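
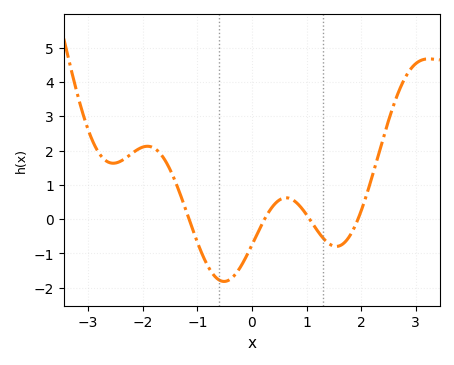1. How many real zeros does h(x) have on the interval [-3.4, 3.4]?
4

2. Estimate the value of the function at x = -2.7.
1.7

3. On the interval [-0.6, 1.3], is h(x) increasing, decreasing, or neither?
neither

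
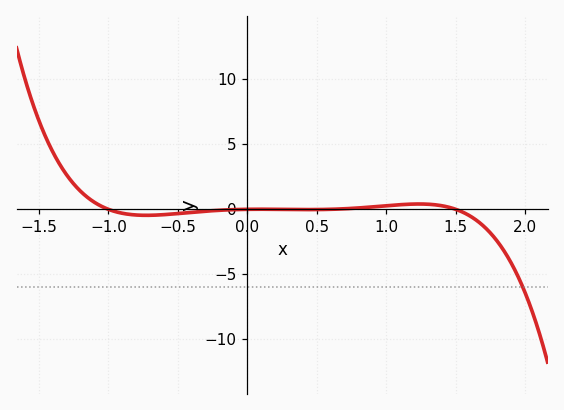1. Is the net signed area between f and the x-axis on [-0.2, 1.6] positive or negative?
positive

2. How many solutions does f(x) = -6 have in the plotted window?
1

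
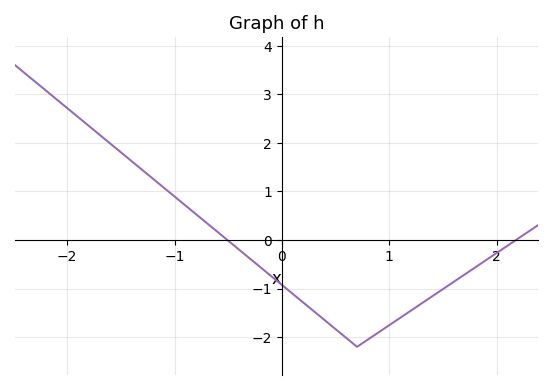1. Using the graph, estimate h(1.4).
-1.2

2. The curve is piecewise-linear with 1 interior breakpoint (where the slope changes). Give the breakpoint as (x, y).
(0.7, -2.2)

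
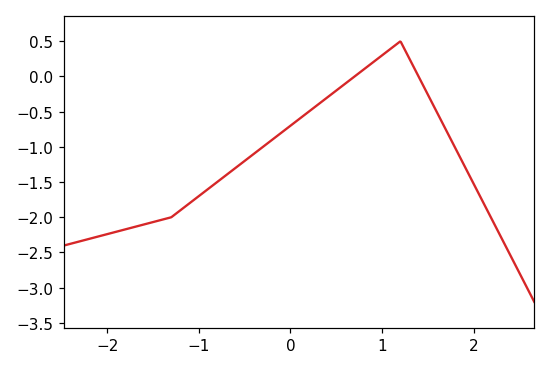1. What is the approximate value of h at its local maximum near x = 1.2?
0.5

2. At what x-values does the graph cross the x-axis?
0.7, 1.4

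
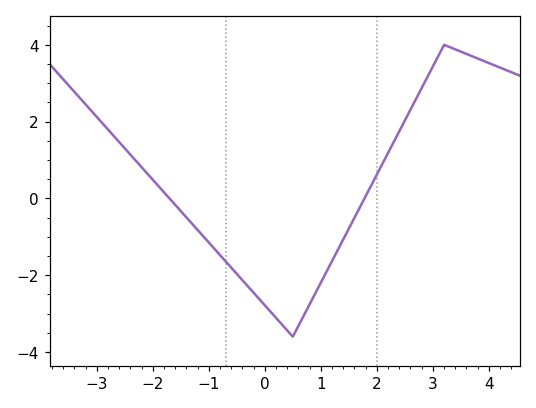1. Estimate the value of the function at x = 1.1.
-1.91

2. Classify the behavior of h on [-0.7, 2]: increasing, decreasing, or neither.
neither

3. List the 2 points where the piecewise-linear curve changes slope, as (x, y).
(0.5, -3.6); (3.2, 4)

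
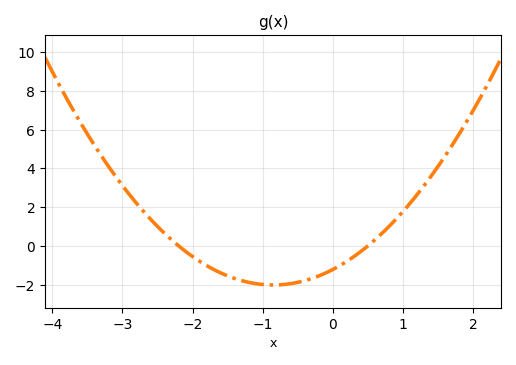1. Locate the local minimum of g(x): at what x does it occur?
-0.85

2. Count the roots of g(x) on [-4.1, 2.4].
2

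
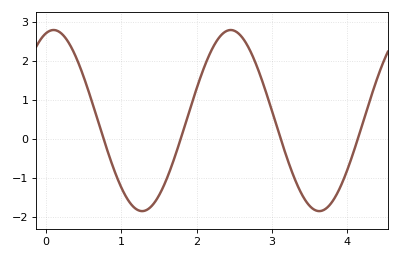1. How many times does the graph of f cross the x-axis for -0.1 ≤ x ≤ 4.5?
4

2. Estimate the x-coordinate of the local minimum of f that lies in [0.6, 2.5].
1.3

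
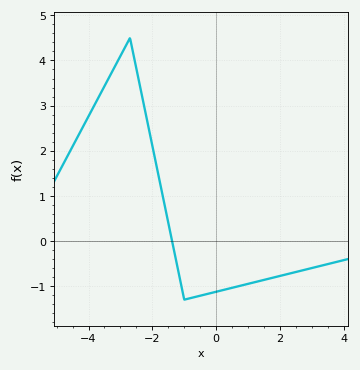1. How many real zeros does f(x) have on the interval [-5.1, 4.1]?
1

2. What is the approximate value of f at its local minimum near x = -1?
-1.3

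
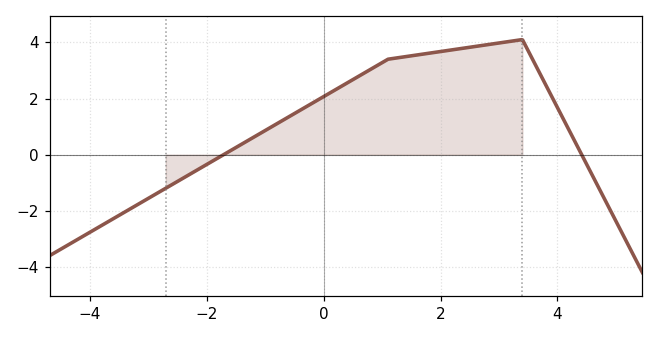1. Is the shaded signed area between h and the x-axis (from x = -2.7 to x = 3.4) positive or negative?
positive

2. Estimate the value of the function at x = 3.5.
3.6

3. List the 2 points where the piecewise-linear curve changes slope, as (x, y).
(1.1, 3.4); (3.4, 4.1)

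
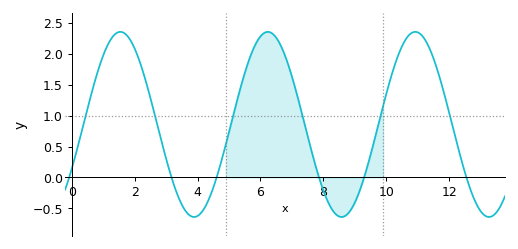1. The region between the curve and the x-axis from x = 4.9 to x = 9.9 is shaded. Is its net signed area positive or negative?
positive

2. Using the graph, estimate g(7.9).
-0.05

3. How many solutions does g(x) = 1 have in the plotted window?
6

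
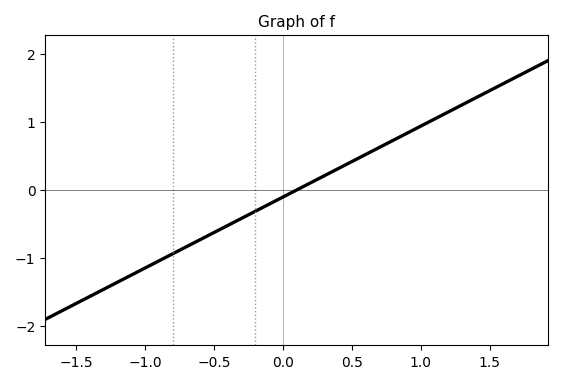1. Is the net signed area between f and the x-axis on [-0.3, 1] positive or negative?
positive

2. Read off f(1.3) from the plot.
1.2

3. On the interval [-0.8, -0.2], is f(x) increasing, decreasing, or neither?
increasing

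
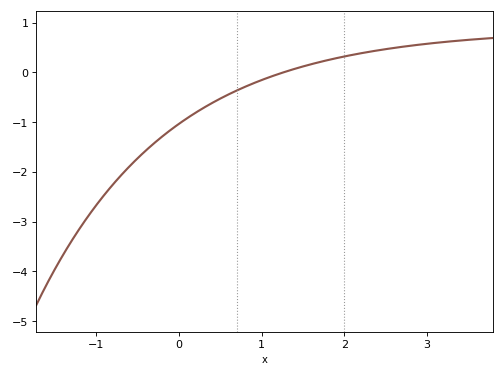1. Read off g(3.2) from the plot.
0.607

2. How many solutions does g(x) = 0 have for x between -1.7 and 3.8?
1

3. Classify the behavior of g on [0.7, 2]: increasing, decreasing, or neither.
increasing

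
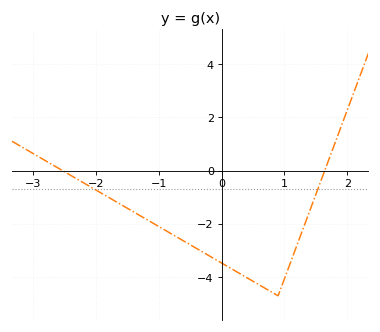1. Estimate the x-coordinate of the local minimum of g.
0.899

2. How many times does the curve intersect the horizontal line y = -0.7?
2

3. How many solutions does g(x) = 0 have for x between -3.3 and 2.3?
2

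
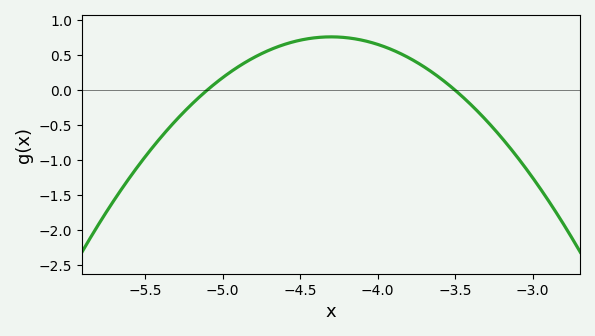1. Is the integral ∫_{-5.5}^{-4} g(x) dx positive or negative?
positive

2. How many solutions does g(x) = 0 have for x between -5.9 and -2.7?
2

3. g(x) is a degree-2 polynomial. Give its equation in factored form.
y = -1.19(x + 5.1)(x + 3.5)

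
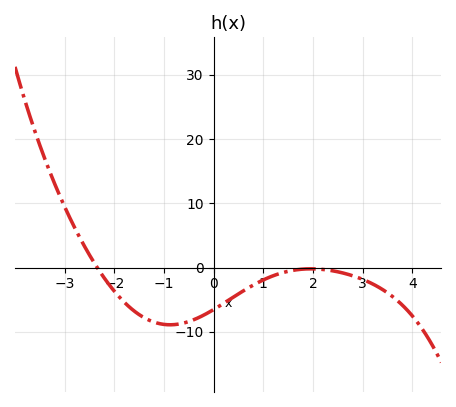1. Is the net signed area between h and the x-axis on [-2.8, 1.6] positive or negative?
negative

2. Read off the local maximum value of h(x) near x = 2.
0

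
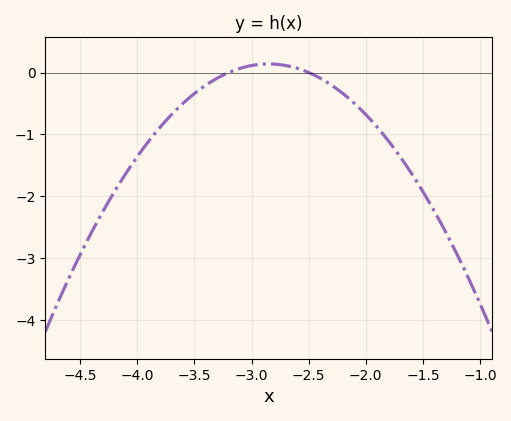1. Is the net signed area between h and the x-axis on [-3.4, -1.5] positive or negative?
negative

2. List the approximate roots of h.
-3.2, -2.5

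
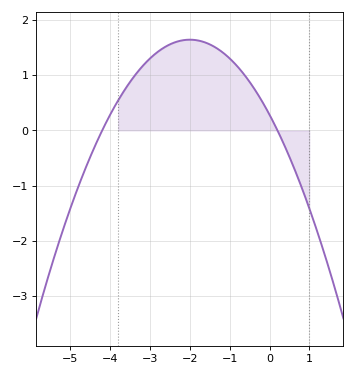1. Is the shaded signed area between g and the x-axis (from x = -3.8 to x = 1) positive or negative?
positive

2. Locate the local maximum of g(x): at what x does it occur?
-2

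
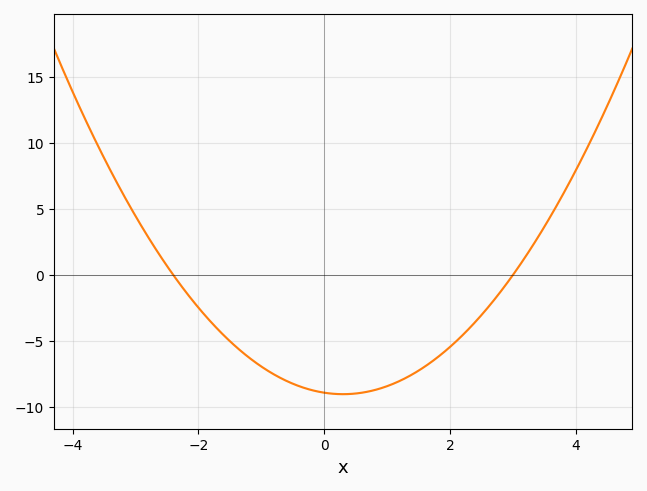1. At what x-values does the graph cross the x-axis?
-2.4, 3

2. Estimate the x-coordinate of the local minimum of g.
0.2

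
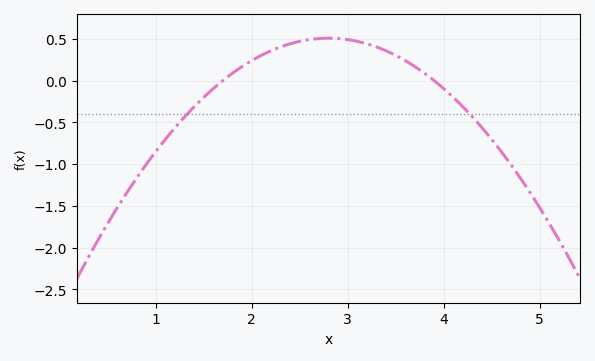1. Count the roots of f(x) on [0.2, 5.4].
2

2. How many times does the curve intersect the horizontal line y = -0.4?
2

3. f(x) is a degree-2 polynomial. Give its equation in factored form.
y = -0.42(x - 1.7)(x - 3.9)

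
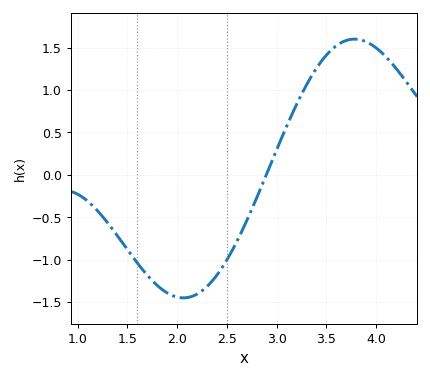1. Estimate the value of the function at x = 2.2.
-1.4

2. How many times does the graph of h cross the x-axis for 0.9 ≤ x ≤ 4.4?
1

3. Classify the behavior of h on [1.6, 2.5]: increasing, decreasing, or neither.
neither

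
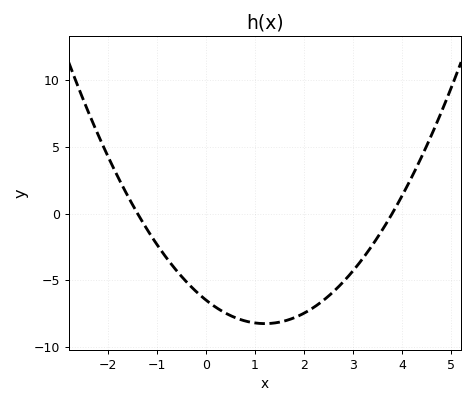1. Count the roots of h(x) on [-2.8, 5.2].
2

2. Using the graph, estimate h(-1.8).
2.5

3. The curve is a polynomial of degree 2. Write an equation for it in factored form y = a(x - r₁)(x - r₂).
y = 1.22(x + 1.4)(x - 3.8)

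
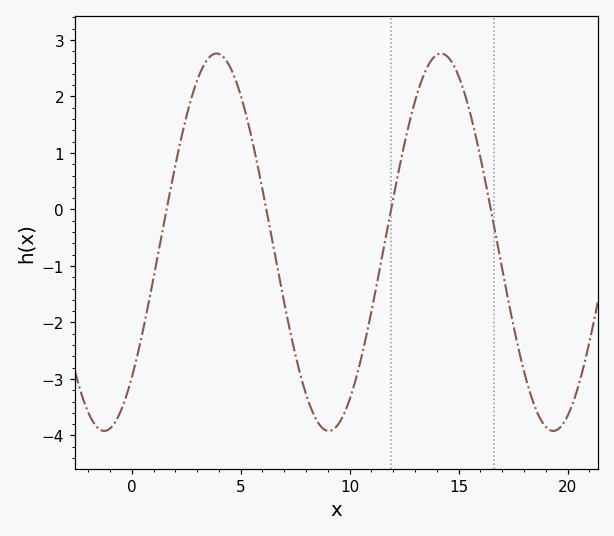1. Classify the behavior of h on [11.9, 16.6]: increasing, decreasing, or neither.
neither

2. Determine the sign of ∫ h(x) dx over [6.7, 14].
negative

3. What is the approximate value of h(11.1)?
-1.6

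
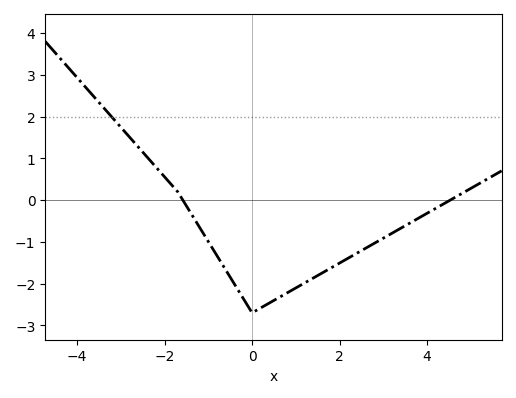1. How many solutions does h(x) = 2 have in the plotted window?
1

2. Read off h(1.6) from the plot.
-1.75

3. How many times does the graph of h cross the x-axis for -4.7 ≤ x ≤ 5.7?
2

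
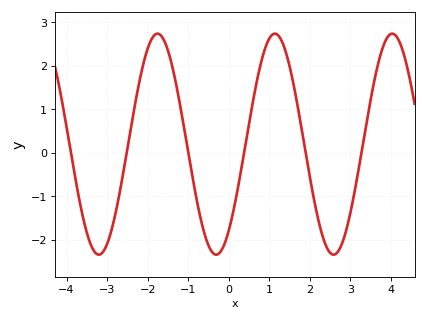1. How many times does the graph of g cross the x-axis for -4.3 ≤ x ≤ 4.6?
6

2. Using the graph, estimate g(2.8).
-2.1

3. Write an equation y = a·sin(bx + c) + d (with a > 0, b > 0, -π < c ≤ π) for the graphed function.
y = 2.54sin(2.2x - 0.9) + 0.2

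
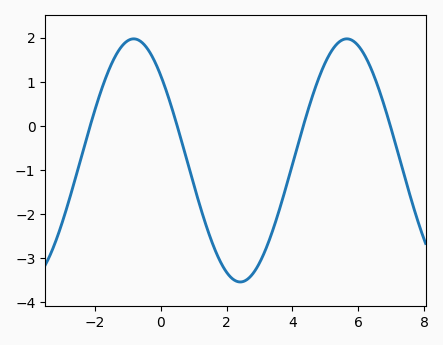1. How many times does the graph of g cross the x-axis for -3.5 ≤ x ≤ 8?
4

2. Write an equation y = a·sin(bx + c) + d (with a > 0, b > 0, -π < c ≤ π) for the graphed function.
y = 2.76sin(0.97x + 2.4) - 0.79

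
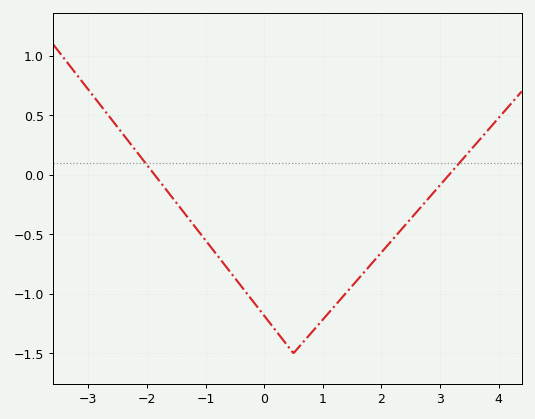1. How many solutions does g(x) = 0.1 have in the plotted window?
2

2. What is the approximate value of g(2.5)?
-0.37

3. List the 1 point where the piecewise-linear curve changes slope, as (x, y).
(0.5, -1.5)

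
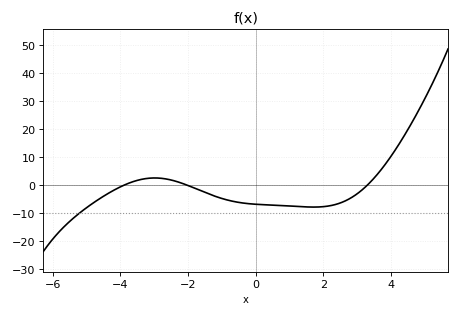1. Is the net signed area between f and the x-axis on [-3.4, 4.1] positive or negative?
negative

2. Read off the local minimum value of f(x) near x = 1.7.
-7.82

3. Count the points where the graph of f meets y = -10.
1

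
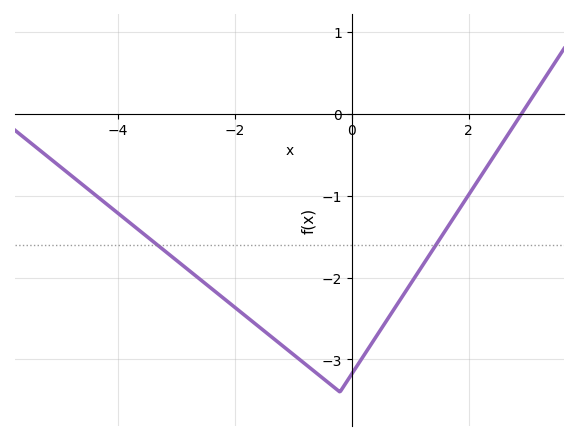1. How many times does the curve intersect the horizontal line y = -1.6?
2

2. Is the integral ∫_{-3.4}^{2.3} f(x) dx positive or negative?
negative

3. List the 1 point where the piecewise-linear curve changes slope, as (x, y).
(-0.2, -3.4)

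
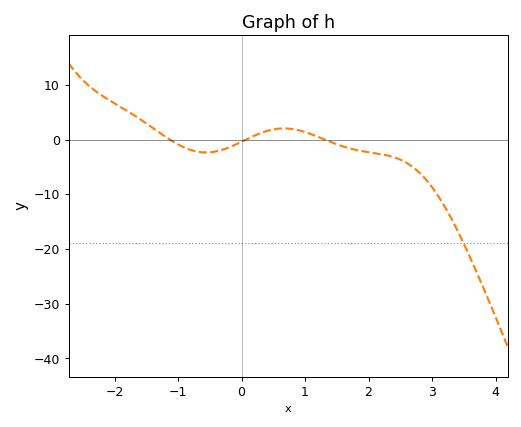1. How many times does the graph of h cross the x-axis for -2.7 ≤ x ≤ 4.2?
3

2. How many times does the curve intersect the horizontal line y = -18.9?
1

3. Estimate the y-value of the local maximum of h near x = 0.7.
2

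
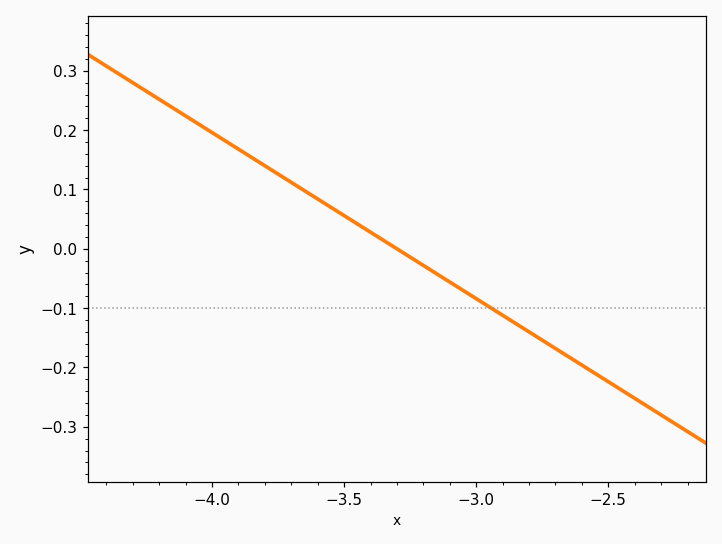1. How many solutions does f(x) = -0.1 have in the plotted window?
1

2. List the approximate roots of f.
-3.3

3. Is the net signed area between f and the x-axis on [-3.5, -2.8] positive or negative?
negative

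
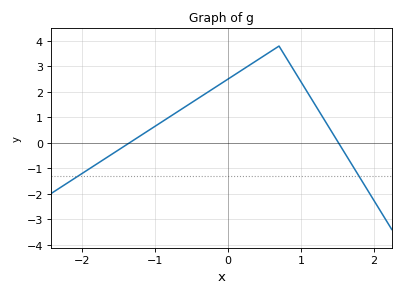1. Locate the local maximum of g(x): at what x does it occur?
0.698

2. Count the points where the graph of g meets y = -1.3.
2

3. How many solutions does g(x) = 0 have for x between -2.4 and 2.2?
2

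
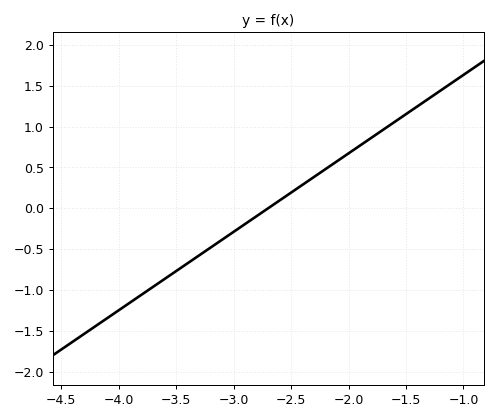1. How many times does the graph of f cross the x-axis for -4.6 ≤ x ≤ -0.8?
1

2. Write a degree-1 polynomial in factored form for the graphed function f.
y = 0.96(x + 2.7)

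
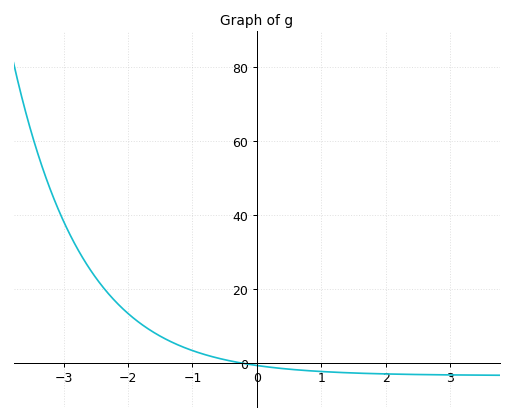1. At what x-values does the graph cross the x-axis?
-0.2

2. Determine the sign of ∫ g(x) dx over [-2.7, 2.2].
positive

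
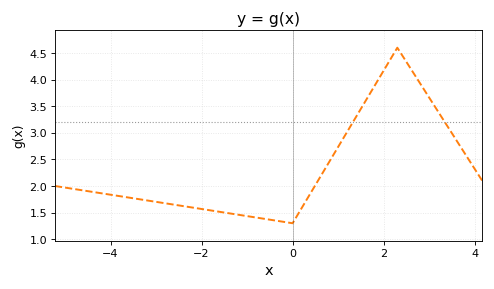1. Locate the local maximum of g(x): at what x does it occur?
2.4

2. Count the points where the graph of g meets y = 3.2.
2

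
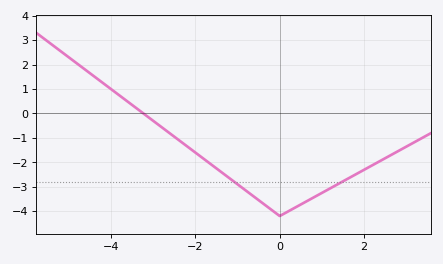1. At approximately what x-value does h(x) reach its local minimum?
0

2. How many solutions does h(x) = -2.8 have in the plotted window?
2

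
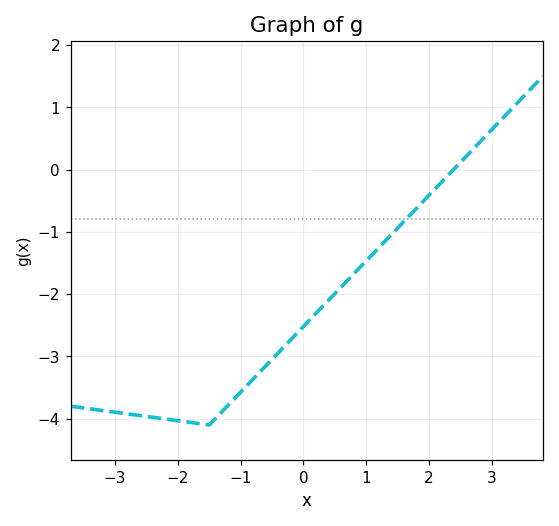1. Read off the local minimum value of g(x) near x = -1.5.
-4.1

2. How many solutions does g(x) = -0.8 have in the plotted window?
1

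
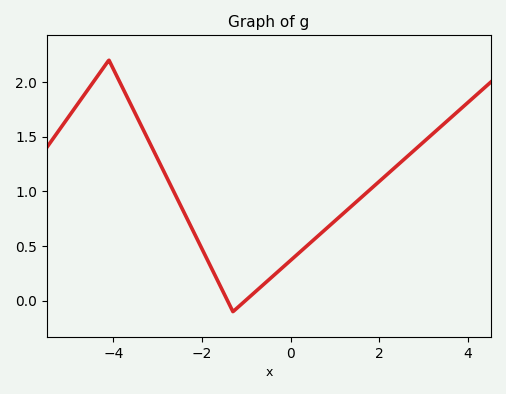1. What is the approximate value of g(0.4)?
0.5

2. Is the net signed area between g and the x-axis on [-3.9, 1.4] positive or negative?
positive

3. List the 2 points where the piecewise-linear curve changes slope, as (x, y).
(-4.1, 2.2); (-1.3, -0.1)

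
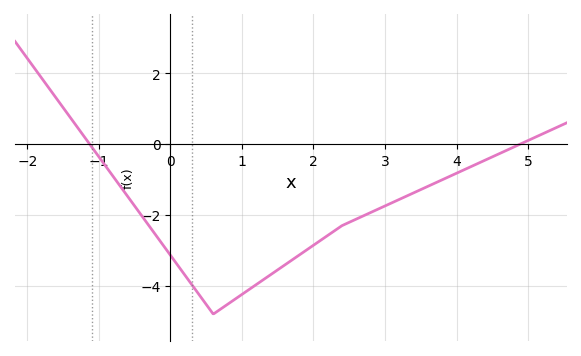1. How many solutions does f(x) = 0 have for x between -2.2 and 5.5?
2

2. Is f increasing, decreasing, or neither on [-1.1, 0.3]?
decreasing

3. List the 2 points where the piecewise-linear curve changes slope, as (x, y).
(0.6, -4.8); (2.4, -2.3)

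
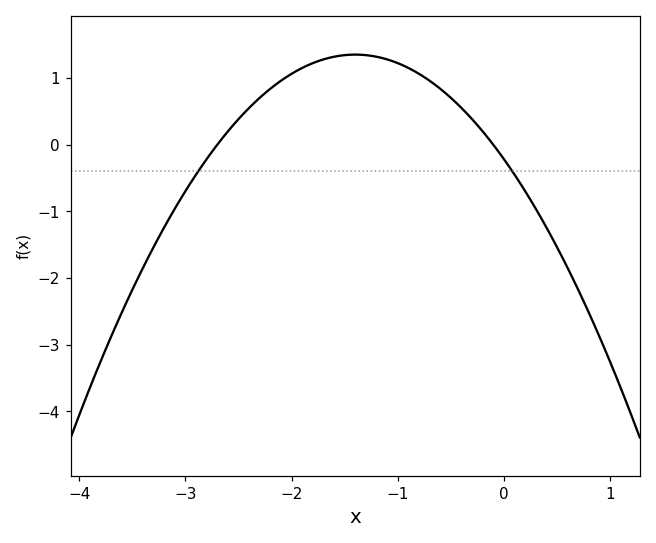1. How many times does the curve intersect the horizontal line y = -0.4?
2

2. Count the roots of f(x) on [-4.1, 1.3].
2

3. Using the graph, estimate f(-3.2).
-1.2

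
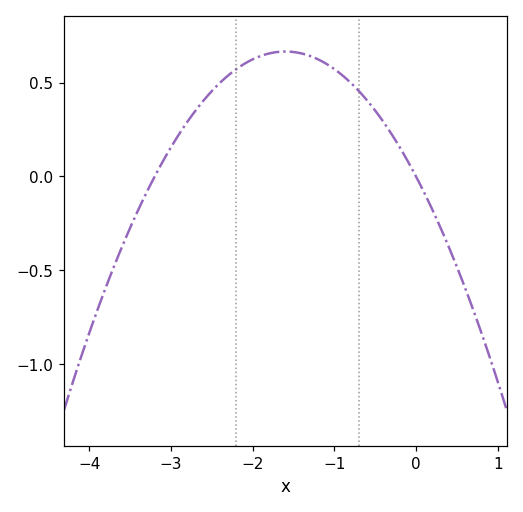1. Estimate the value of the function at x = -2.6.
0.4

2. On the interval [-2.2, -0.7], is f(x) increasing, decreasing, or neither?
neither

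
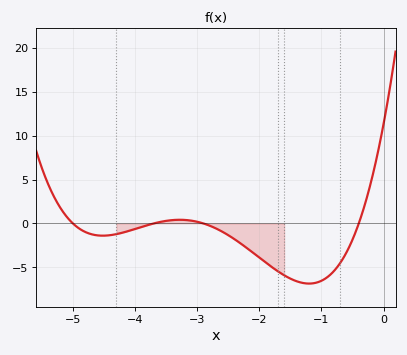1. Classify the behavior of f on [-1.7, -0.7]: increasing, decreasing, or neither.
neither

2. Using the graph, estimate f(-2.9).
0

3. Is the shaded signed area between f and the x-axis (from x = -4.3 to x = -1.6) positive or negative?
negative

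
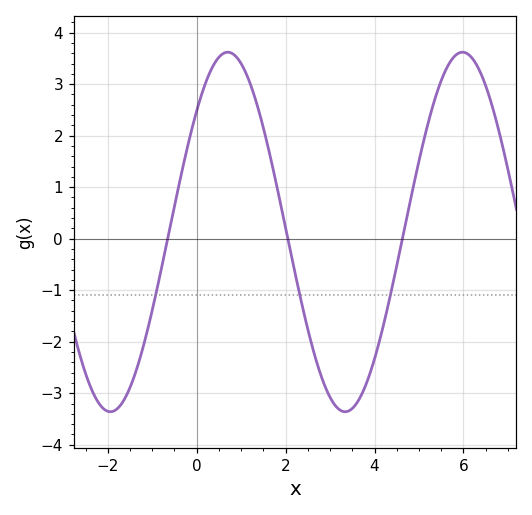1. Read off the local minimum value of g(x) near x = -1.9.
-3.4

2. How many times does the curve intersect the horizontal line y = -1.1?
3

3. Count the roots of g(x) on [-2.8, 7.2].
3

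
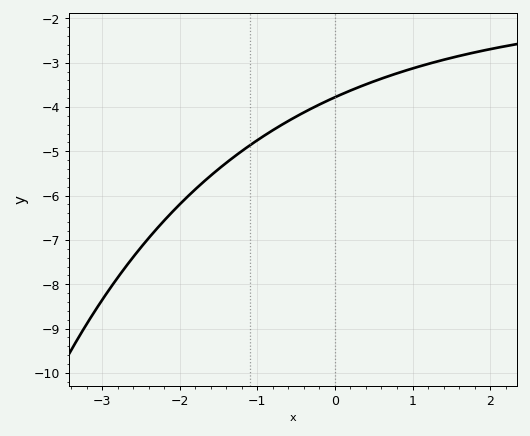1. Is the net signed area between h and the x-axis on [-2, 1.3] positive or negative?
negative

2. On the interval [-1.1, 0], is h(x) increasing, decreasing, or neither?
increasing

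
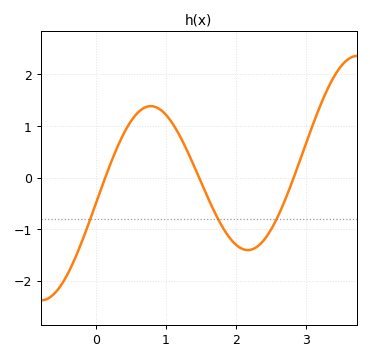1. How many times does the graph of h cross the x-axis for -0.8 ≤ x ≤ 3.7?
3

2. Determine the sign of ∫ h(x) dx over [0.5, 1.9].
positive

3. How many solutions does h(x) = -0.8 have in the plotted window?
3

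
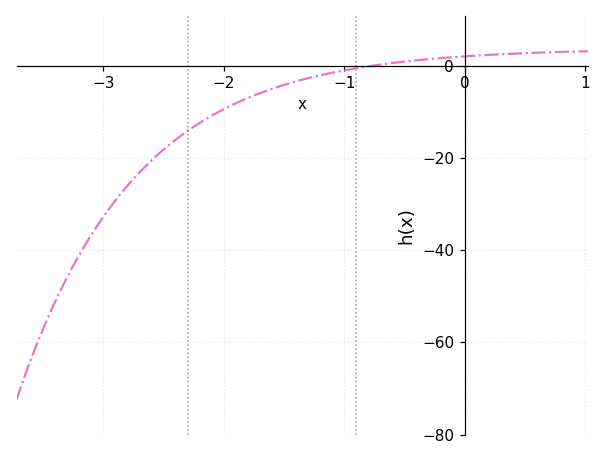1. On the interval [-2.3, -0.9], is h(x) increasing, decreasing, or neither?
increasing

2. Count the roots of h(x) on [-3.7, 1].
1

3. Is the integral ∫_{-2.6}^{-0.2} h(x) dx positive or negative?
negative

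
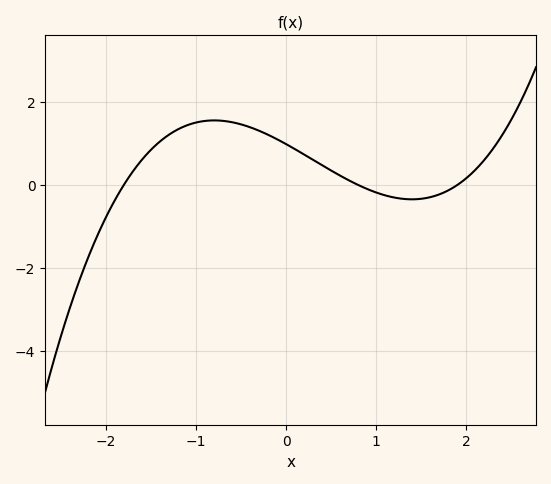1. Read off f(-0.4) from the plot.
1.4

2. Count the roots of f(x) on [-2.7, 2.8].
3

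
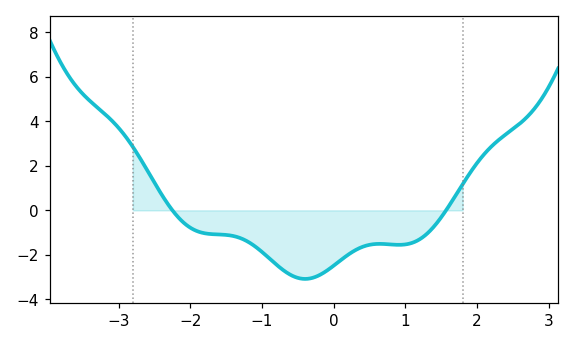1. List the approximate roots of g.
-2.25, 1.57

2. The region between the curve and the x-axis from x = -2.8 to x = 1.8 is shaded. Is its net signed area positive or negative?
negative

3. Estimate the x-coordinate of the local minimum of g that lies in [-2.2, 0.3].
-0.397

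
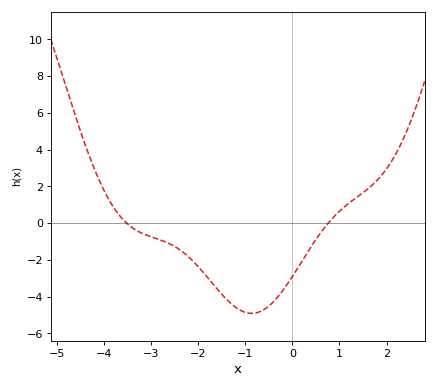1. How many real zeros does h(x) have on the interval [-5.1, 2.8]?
2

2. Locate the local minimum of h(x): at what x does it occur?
-0.8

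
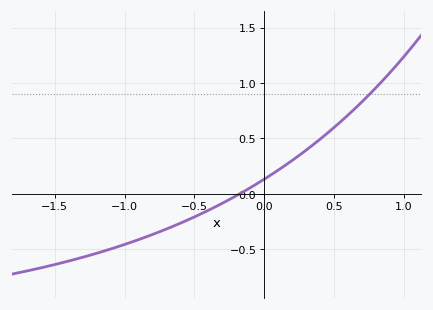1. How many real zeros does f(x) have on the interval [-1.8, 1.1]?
1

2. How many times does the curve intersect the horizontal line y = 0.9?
1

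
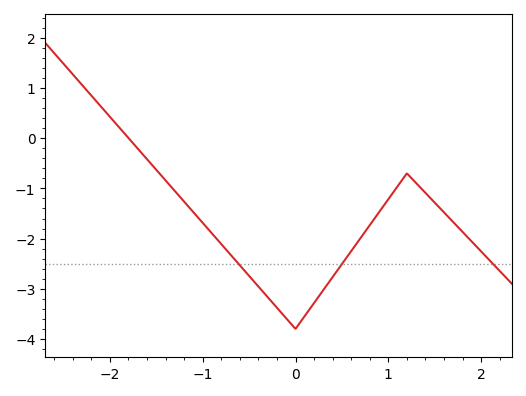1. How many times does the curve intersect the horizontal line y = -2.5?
3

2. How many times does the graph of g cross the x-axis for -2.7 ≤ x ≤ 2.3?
1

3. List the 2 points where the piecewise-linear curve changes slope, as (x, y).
(0, -3.8); (1.2, -0.7)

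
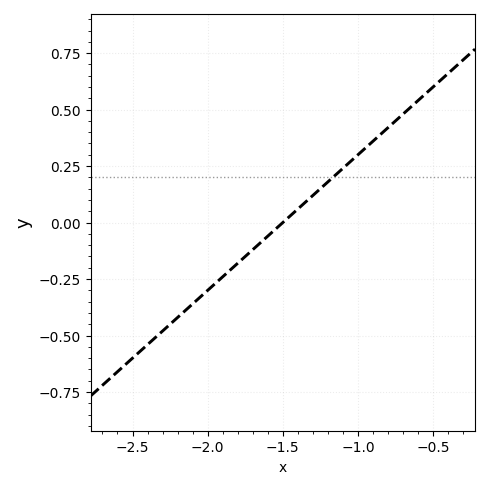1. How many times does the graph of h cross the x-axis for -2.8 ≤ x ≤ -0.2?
1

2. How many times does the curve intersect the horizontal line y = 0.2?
1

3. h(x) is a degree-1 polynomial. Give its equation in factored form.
y = 0.6(x + 1.5)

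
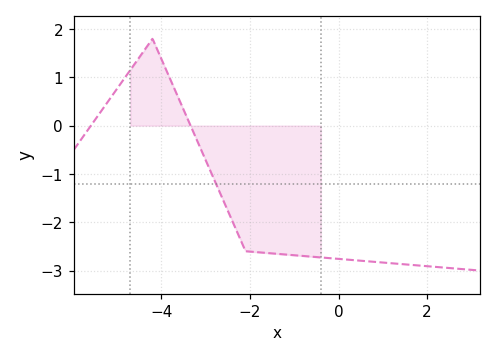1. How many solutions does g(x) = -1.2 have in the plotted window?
1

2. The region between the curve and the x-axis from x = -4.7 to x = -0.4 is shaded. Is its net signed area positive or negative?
negative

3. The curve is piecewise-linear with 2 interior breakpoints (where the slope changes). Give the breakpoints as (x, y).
(-4.2, 1.8); (-2.1, -2.6)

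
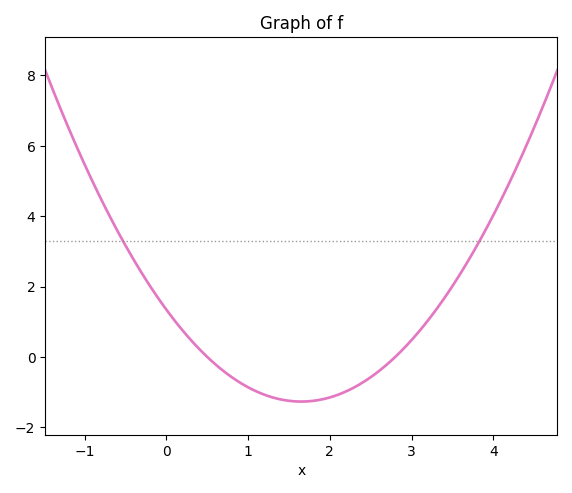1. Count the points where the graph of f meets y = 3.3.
2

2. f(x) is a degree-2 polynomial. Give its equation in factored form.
y = 0.96(x - 0.5)(x - 2.8)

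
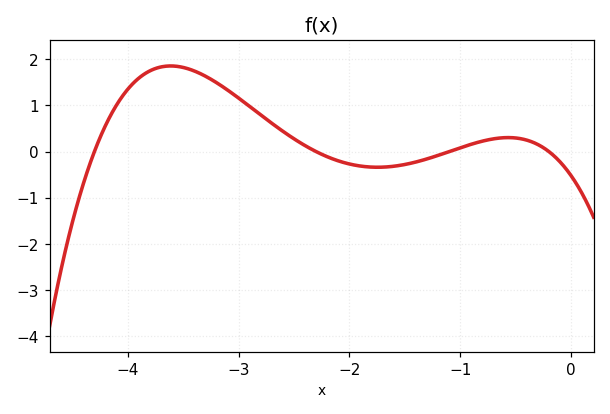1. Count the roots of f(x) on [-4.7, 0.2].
4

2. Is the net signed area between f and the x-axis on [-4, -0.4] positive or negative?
positive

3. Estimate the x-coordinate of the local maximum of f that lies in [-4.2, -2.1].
-3.61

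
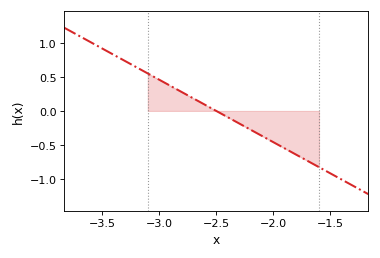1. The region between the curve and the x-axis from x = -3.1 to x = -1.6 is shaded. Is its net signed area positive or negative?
negative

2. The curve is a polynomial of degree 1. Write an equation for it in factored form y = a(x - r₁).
y = -0.92(x + 2.5)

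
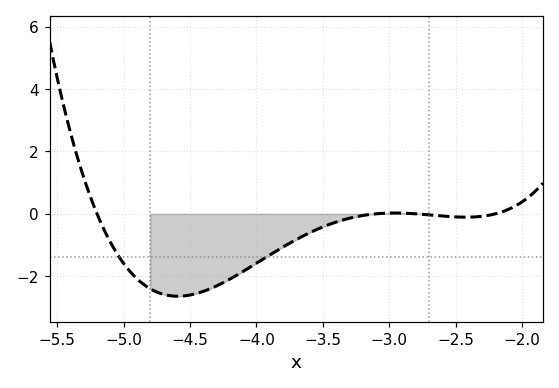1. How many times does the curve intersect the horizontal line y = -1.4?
2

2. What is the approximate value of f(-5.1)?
-0.907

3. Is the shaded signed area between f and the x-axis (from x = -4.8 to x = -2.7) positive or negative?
negative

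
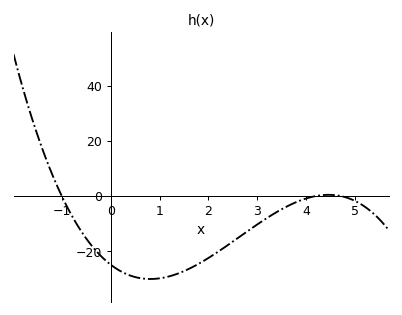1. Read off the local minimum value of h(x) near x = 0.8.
-30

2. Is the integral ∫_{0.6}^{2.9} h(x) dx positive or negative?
negative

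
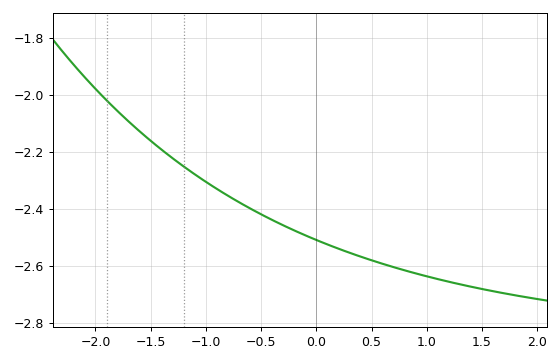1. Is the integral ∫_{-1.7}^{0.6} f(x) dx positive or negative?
negative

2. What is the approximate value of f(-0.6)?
-2.4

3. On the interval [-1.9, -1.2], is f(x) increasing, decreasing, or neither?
decreasing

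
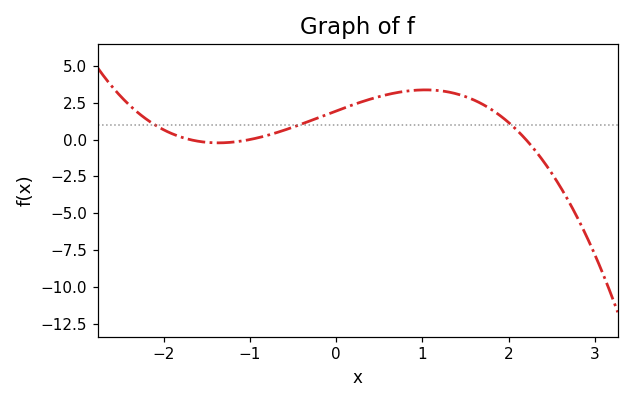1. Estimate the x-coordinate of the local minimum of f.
-1.37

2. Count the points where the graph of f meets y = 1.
3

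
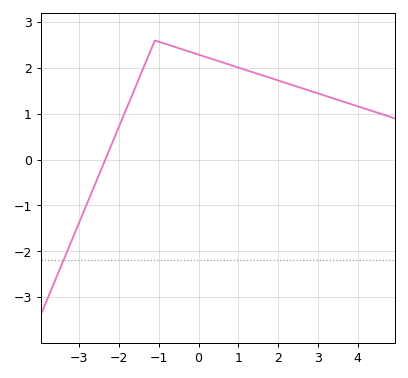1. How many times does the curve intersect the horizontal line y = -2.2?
1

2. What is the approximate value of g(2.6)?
1.56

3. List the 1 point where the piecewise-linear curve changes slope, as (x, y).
(-1.1, 2.6)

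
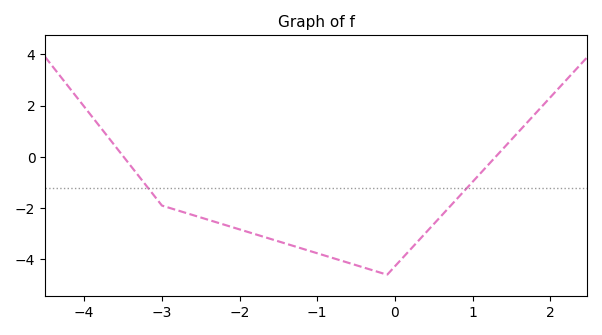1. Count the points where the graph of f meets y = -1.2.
2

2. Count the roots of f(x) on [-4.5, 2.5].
2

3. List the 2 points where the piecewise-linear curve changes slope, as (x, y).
(-3, -1.9); (-0.1, -4.6)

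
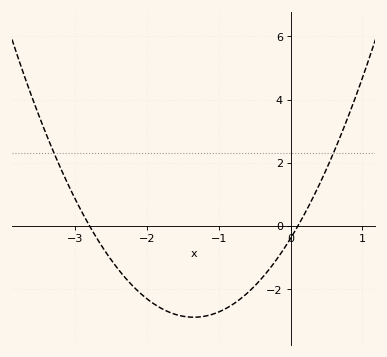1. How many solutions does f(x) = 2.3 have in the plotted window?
2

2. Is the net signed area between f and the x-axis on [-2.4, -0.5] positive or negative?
negative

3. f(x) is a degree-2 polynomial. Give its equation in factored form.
y = 1.37(x + 2.8)(x - 0.1)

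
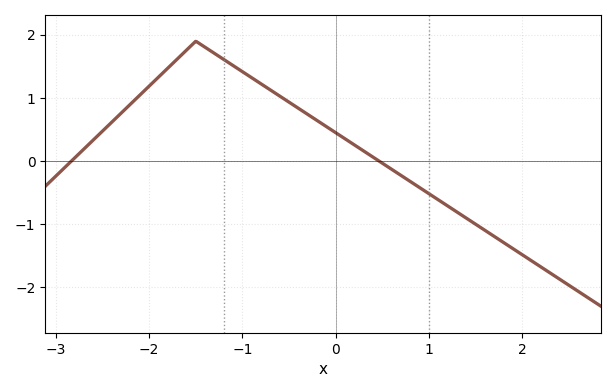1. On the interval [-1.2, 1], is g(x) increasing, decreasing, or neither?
decreasing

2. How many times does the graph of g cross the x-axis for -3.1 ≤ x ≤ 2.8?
2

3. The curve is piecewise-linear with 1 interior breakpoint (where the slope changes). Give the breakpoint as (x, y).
(-1.5, 1.9)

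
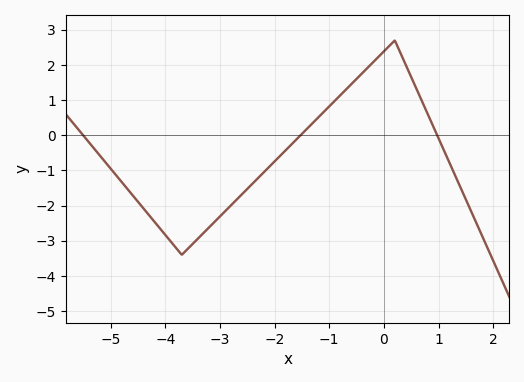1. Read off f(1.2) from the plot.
-0.779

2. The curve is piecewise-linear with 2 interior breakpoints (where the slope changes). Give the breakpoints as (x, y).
(-3.7, -3.4); (0.2, 2.7)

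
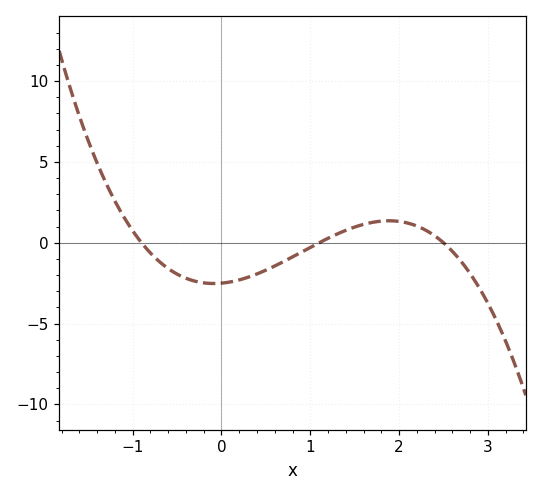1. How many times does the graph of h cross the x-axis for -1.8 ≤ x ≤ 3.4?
3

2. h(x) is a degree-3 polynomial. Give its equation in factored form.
y = -1.01(x + 0.9)(x - 1.1)(x - 2.5)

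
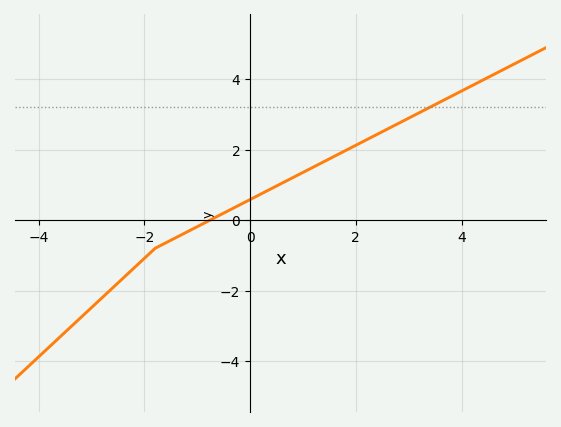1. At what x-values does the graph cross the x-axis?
-0.8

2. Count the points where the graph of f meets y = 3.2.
1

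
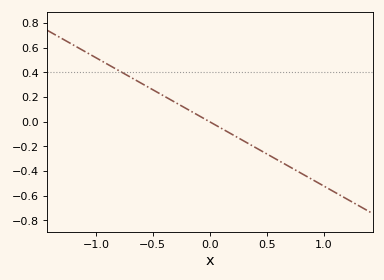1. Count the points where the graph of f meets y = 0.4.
1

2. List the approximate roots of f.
0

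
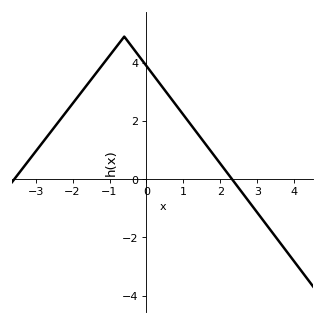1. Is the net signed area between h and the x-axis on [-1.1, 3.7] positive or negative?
positive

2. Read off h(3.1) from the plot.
-1.4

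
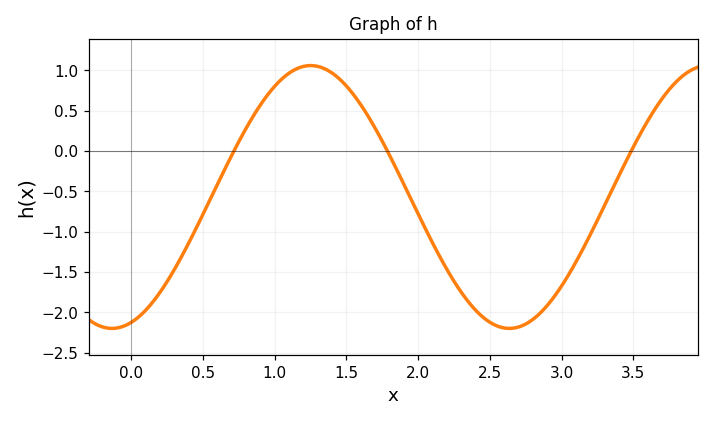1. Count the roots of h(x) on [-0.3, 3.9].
3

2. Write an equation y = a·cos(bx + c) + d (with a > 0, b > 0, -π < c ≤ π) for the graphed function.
y = 1.63cos(2.27x - 2.84) - 0.57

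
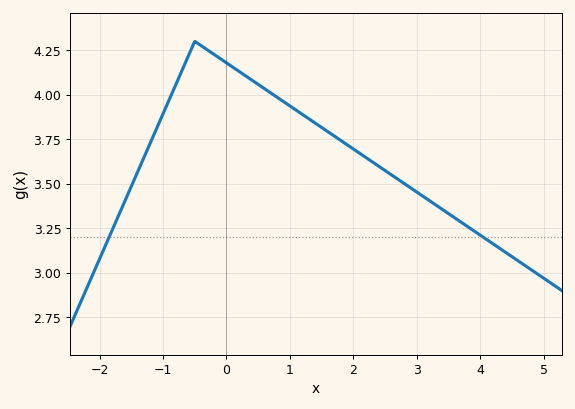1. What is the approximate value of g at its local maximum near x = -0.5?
4.3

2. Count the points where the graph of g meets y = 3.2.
2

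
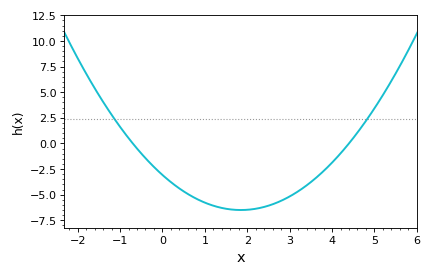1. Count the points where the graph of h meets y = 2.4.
2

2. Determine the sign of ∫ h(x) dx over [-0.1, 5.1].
negative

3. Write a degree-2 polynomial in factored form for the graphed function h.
y = 1(x + 0.7)(x - 4.4)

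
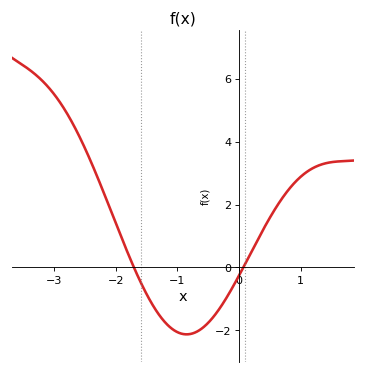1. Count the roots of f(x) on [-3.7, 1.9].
2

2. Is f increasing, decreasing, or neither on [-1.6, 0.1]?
neither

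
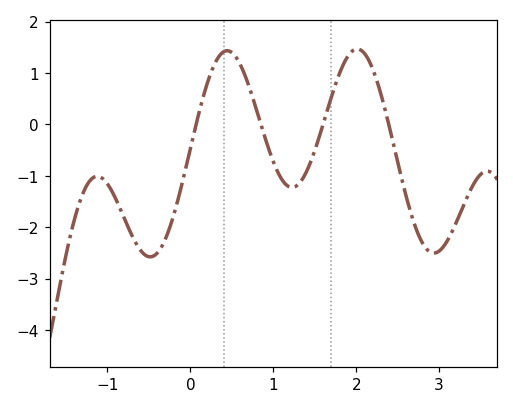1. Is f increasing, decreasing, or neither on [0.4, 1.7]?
neither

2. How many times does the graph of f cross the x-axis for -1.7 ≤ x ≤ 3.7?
4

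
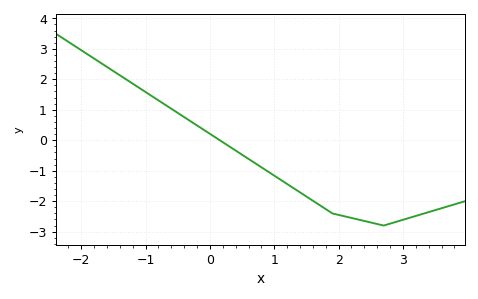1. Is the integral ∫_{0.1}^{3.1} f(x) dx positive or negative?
negative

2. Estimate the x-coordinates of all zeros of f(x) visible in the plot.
0.2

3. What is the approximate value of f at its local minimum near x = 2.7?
-2.8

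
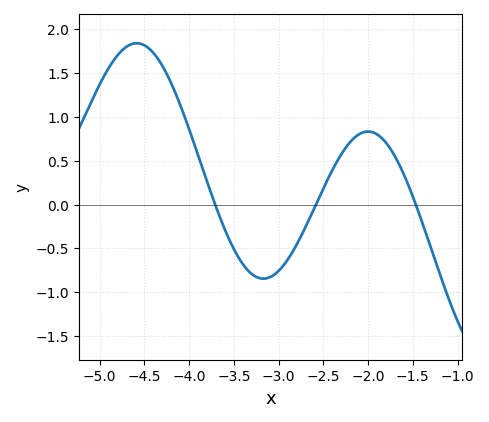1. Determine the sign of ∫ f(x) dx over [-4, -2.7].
negative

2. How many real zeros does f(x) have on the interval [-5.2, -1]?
3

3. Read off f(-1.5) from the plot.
0.1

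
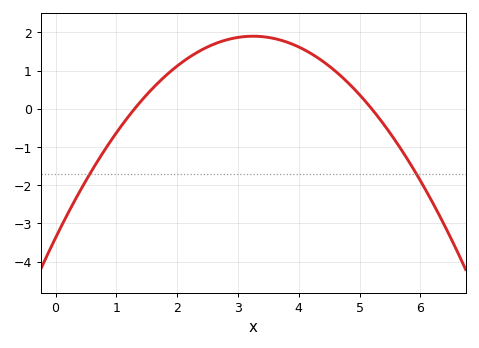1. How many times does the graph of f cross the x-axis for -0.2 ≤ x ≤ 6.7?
2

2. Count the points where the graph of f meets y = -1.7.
2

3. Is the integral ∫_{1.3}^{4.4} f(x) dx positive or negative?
positive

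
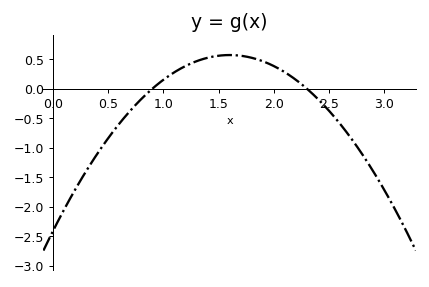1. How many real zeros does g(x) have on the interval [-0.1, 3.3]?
2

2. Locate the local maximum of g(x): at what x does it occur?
1.6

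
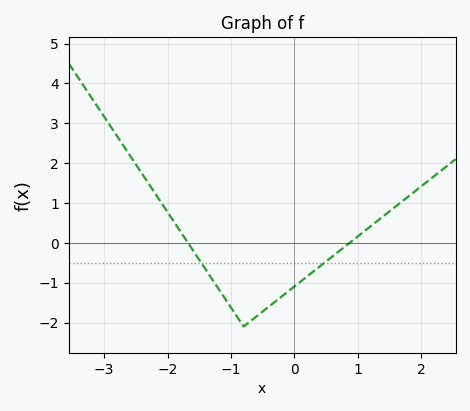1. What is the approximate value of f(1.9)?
1.29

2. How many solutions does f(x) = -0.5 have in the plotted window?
2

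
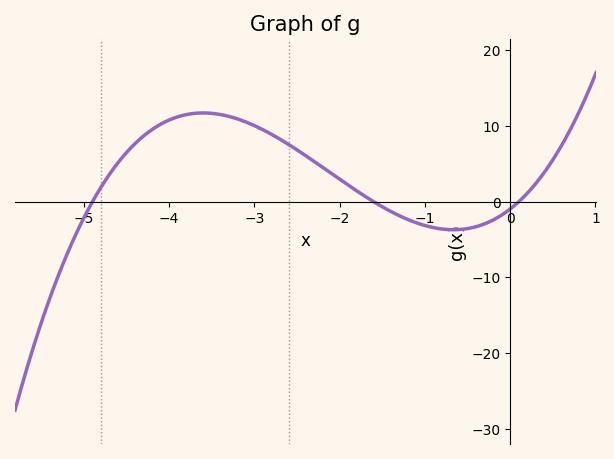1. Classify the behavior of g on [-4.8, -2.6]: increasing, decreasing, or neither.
neither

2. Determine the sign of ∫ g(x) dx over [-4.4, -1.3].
positive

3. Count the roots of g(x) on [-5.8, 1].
3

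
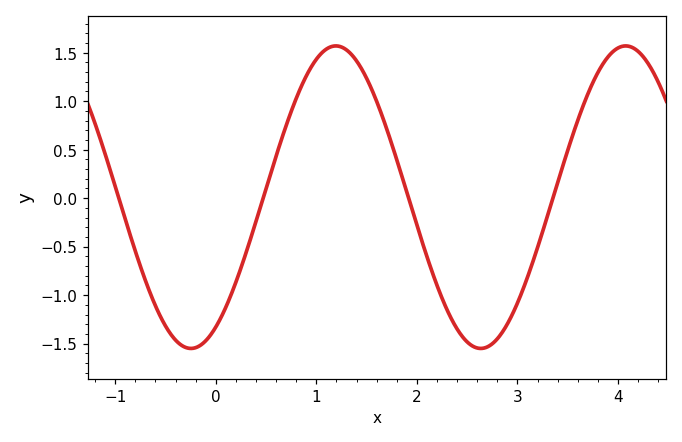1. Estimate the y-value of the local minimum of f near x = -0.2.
-1.55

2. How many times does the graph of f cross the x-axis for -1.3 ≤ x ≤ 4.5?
4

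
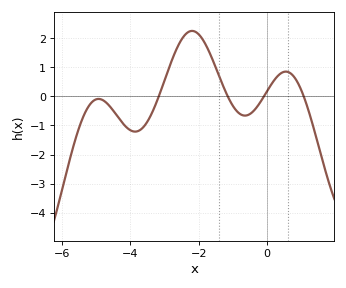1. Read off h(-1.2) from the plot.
0.127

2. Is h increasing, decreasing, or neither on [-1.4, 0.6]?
neither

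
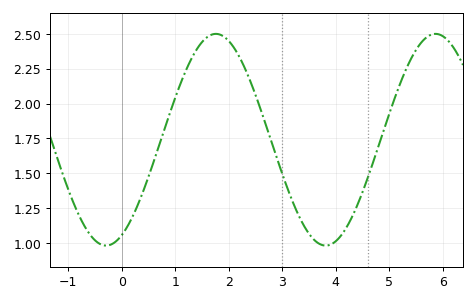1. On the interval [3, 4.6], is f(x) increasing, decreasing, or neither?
neither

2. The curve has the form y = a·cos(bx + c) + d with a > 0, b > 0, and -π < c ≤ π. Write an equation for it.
y = 0.76cos(1.5x - 2.7) + 1.74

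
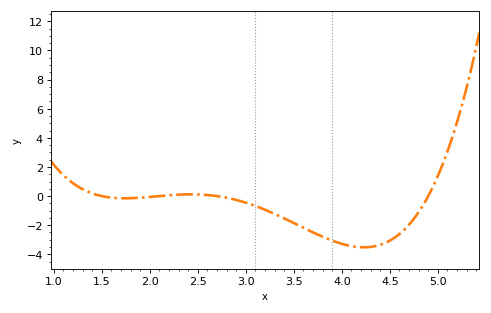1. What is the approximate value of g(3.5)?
-1.85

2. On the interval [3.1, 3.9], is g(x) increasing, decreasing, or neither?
decreasing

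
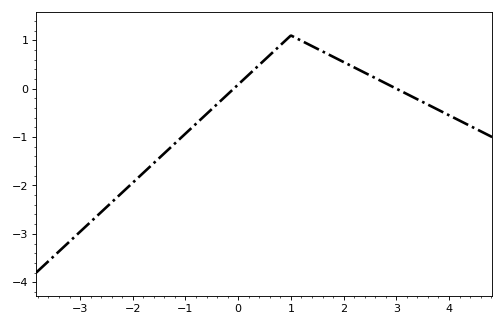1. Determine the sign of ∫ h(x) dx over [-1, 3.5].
positive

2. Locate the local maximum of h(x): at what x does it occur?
1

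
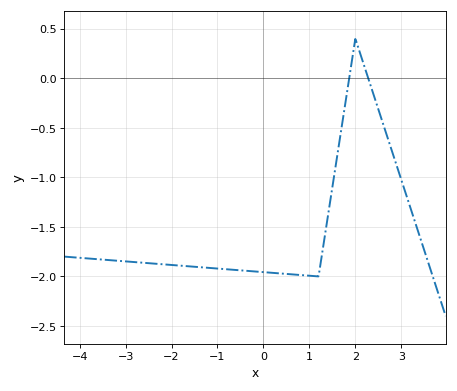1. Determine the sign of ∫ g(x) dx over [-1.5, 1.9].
negative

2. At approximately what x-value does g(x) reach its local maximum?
2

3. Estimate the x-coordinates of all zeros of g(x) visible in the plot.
1.87, 2.28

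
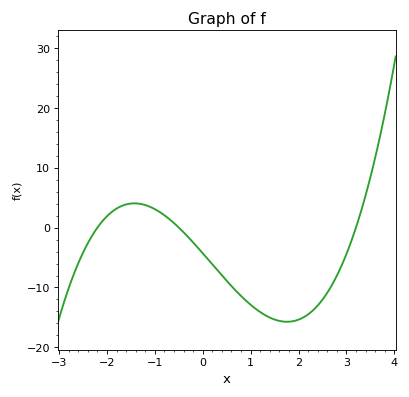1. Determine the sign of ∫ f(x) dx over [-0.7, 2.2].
negative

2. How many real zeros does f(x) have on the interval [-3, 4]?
3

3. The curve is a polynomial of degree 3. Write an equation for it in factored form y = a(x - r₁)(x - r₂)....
y = 1.22(x + 2.2)(x + 0.5)(x - 3.2)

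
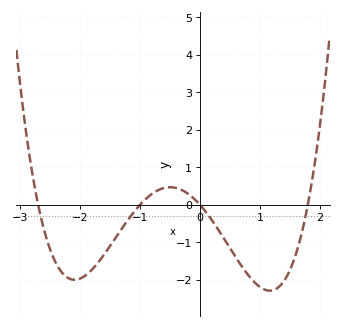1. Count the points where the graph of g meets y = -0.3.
4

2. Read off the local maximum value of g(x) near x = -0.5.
0.468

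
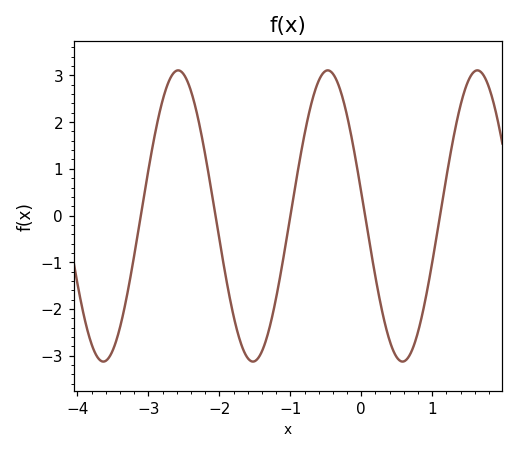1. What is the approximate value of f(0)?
0.492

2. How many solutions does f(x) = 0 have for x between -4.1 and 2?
5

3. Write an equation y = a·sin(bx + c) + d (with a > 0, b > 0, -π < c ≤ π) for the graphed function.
y = 3.12sin(2.98x + 2.98) - 0.01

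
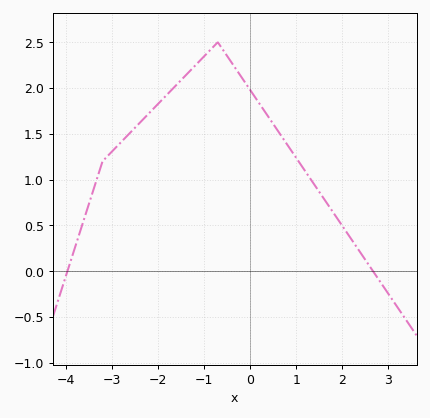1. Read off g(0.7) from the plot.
1.45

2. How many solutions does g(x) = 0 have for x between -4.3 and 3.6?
2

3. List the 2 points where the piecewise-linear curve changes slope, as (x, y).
(-3.2, 1.2); (-0.7, 2.5)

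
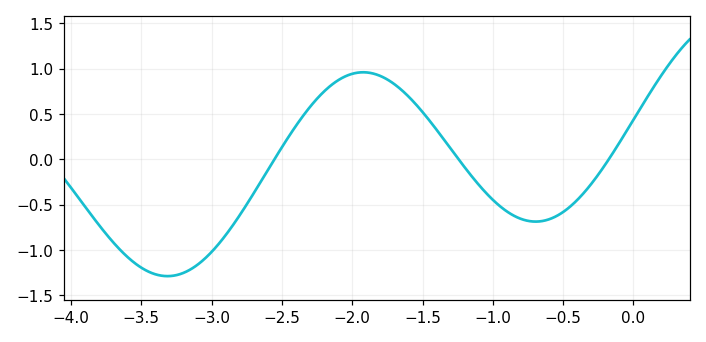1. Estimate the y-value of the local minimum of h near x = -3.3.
-1.29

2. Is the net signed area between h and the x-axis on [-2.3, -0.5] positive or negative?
positive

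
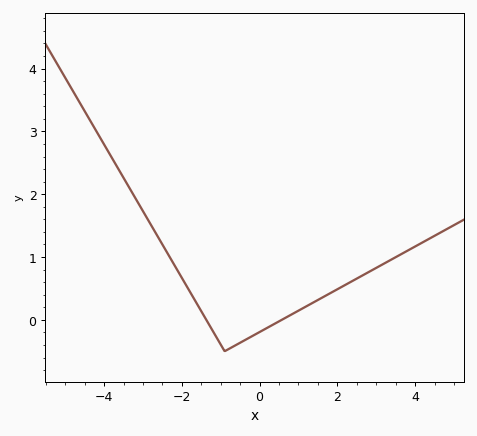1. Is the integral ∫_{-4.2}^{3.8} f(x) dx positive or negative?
positive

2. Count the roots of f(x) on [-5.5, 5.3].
2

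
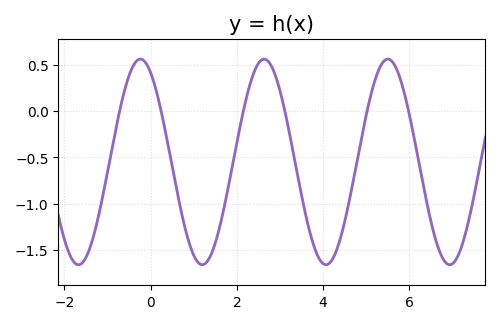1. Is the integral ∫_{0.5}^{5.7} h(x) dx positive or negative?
negative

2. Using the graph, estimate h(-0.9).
-0.416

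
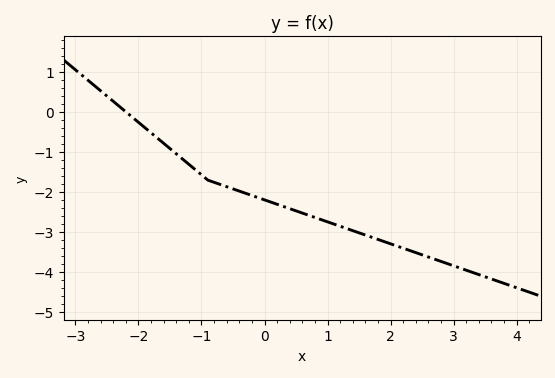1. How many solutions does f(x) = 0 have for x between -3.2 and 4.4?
1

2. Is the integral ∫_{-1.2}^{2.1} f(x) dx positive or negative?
negative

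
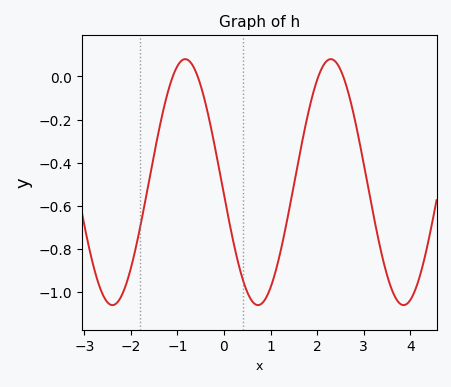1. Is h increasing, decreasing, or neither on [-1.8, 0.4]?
neither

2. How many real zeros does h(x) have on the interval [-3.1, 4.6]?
4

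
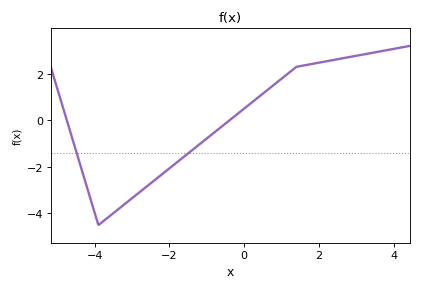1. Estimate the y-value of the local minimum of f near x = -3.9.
-4.5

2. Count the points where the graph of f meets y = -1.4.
2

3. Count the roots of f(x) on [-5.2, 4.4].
2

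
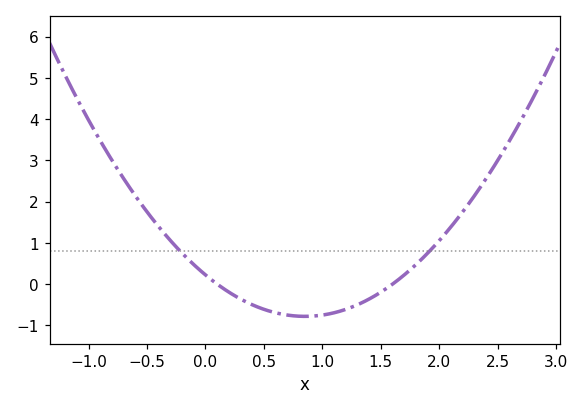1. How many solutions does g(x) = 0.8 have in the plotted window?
2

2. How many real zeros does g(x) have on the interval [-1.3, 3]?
2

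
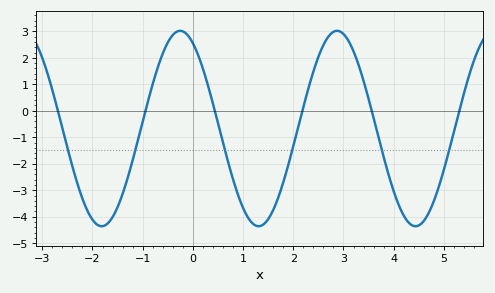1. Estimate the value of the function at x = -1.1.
-1.1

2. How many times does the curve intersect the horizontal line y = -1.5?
6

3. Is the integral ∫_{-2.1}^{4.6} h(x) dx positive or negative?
negative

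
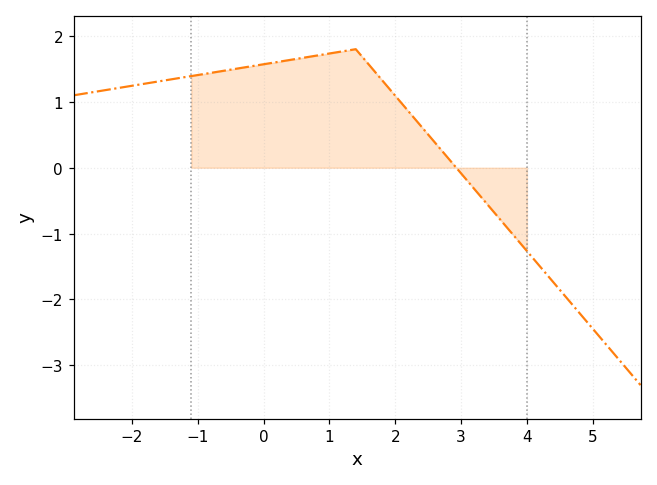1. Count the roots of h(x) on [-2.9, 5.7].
1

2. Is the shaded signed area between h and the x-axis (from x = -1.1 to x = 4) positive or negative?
positive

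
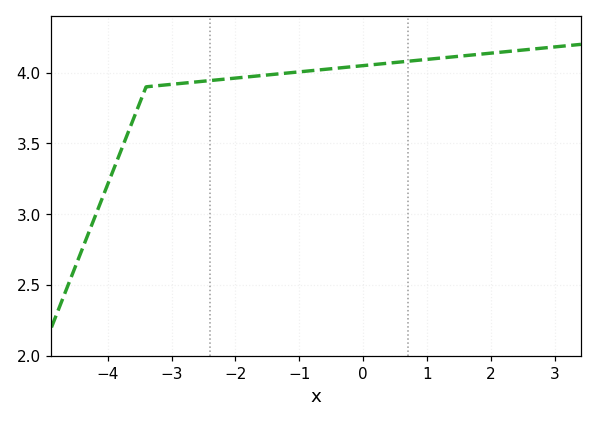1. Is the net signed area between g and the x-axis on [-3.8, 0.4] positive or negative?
positive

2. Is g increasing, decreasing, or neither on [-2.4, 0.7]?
increasing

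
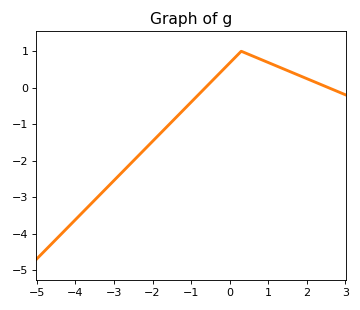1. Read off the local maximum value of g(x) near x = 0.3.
1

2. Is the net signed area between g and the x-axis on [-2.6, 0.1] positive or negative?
negative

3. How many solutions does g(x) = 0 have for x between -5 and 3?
2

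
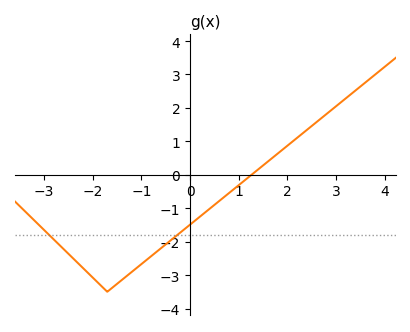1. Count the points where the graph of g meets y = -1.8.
2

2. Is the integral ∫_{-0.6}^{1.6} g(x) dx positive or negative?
negative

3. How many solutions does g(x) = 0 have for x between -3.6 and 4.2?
1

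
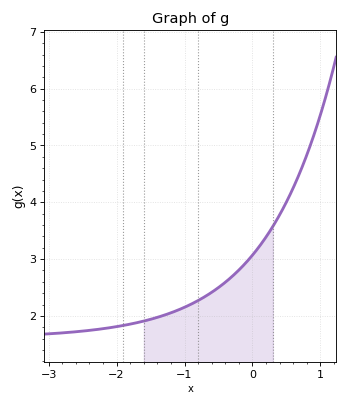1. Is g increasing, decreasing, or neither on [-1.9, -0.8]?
increasing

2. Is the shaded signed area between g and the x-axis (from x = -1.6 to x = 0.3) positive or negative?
positive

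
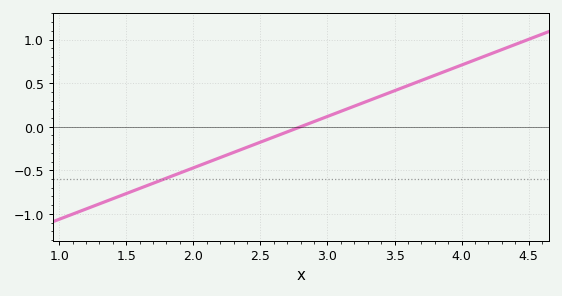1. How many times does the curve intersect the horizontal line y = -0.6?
1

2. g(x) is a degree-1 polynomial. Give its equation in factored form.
y = 0.59(x - 2.8)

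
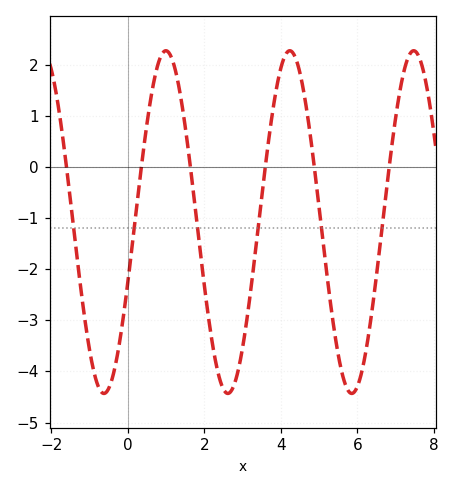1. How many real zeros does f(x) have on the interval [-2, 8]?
6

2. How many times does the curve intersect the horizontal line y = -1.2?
6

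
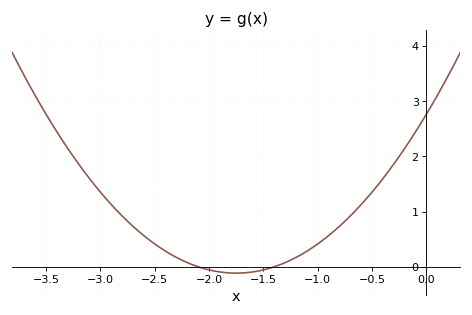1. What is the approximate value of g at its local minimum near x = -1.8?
-0.1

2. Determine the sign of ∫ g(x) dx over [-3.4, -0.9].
positive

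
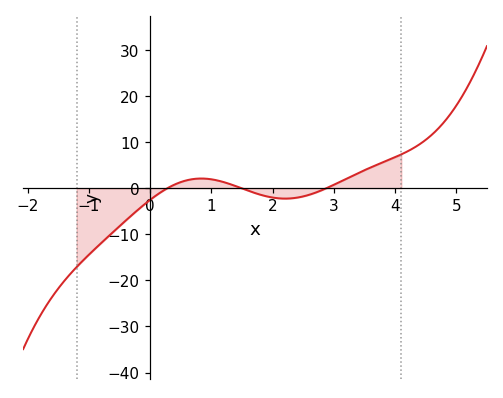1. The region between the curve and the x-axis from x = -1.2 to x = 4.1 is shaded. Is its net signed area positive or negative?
negative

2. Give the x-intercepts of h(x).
0.282, 1.49, 2.88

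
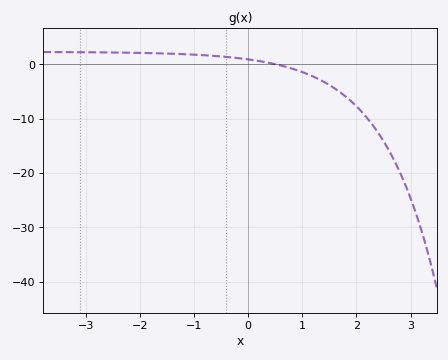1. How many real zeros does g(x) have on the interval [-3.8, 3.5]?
1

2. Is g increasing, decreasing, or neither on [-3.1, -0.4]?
decreasing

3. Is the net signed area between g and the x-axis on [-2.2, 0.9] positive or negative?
positive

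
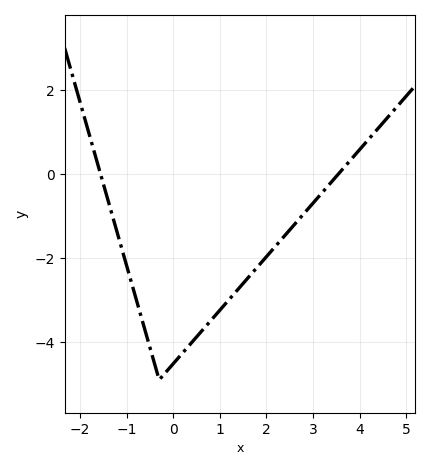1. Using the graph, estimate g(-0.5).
-4.2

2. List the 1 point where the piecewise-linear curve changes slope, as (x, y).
(-0.3, -4.9)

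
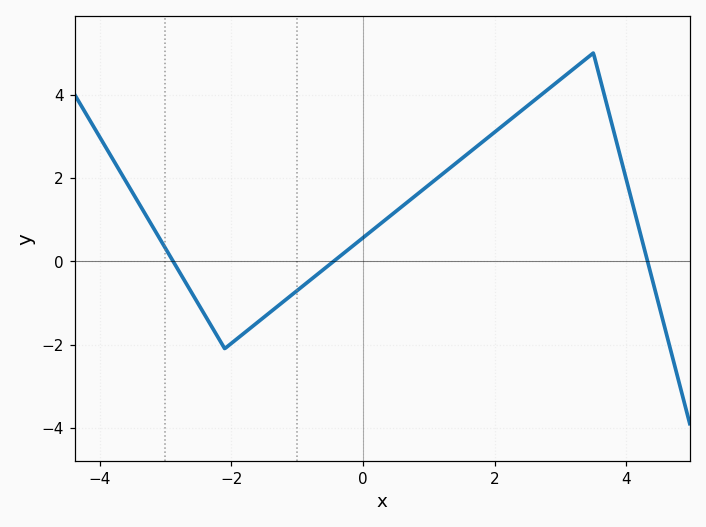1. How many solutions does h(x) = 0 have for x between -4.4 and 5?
3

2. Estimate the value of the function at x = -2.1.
-2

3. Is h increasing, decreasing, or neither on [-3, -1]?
neither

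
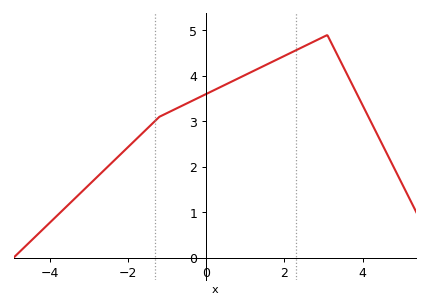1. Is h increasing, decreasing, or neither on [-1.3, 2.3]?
increasing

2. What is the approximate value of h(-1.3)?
3.02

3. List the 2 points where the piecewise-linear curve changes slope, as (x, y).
(-1.2, 3.1); (3.1, 4.9)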